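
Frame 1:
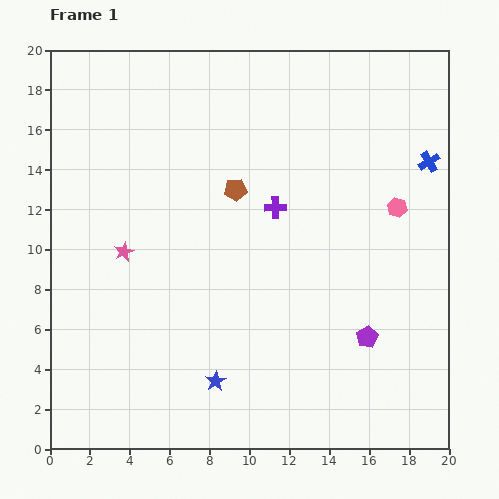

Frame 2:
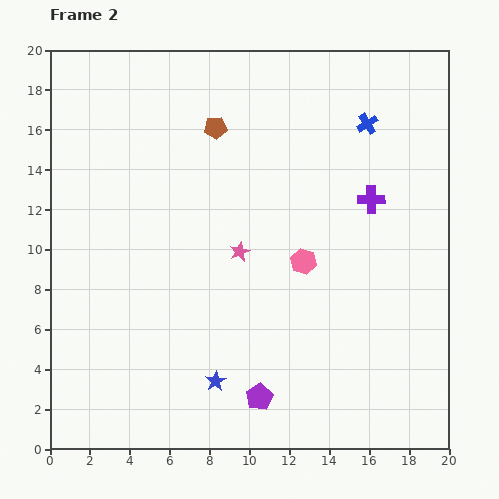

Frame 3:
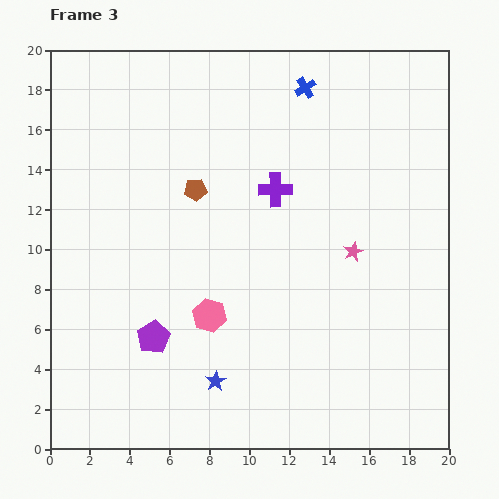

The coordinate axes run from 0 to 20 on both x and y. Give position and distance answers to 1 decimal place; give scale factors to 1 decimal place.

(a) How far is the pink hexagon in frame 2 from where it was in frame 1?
5.4

The pink hexagon moved from (17.4, 12.1) to (12.7, 9.4), a distance of √(4.7² + 2.7²) ≈ 5.4.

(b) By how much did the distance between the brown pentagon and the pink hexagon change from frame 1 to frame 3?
-1.8

Distance in frame 1: 8.1. Distance in frame 3: 6.3.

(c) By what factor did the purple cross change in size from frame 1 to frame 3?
1.6×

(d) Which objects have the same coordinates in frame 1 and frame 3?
the blue star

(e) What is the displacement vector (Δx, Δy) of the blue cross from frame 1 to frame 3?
(-6.2, 3.7)

The blue cross was at (19.0, 14.4) in frame 1 and (12.8, 18.1) in frame 3.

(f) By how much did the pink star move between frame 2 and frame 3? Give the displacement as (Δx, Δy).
(5.7, 0.0)

The pink star was at (9.5, 9.9) in frame 2 and (15.2, 9.9) in frame 3.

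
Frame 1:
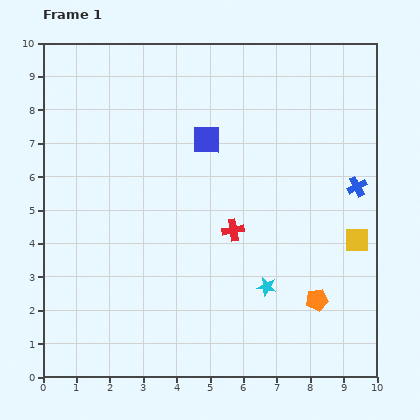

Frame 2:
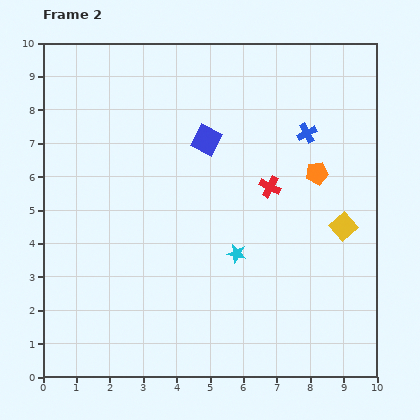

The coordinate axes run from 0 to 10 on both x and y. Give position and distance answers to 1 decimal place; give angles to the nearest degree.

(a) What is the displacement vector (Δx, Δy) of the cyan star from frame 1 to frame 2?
(-0.9, 1.0)

The cyan star was at (6.7, 2.7) in frame 1 and (5.8, 3.7) in frame 2.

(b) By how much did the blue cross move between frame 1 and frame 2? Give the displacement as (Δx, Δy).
(-1.5, 1.6)

The blue cross was at (9.4, 5.7) in frame 1 and (7.9, 7.3) in frame 2.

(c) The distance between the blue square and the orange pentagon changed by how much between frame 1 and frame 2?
-2.4

Distance in frame 1: 5.8. Distance in frame 2: 3.4.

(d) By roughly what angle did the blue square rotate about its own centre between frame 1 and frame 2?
26° clockwise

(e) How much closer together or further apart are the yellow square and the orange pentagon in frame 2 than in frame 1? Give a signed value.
-0.4

Distance in frame 1: 2.2. Distance in frame 2: 1.8.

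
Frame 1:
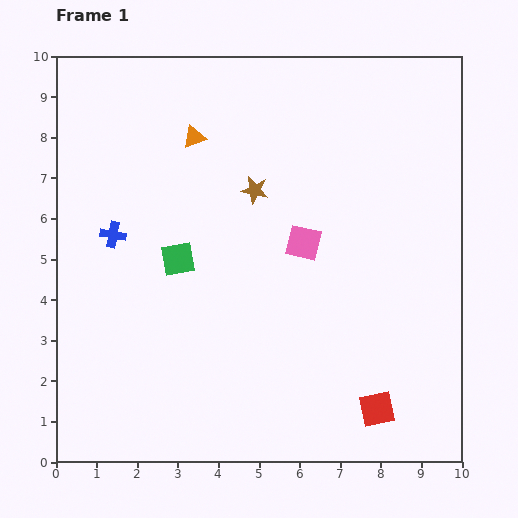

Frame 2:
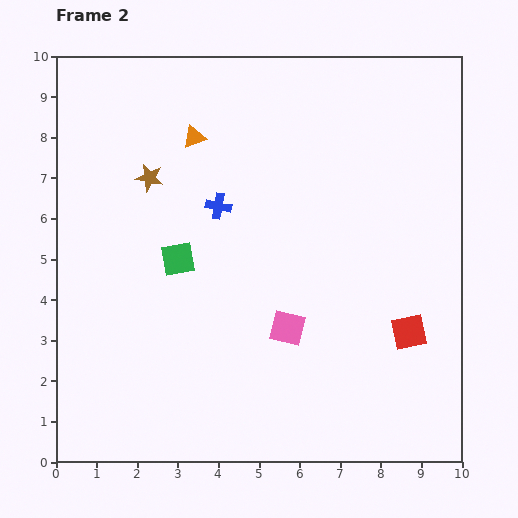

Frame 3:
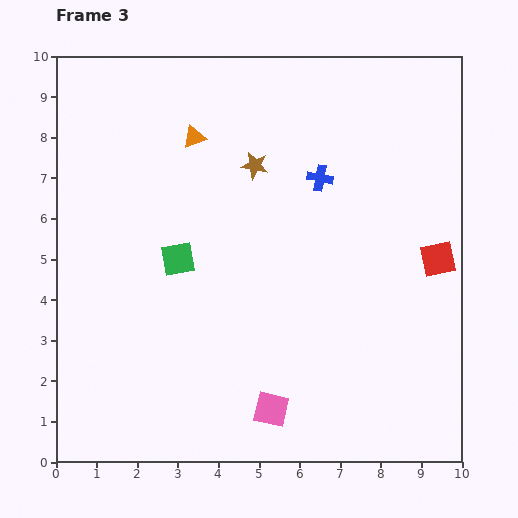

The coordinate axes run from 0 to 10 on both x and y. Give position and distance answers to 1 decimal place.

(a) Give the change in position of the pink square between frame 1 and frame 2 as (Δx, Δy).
(-0.4, -2.1)

The pink square was at (6.1, 5.4) in frame 1 and (5.7, 3.3) in frame 2.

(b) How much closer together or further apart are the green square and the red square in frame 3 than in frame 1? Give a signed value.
+0.3

Distance in frame 1: 6.1. Distance in frame 3: 6.4.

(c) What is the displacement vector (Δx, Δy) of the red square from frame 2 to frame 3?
(0.7, 1.8)

The red square was at (8.7, 3.2) in frame 2 and (9.4, 5.0) in frame 3.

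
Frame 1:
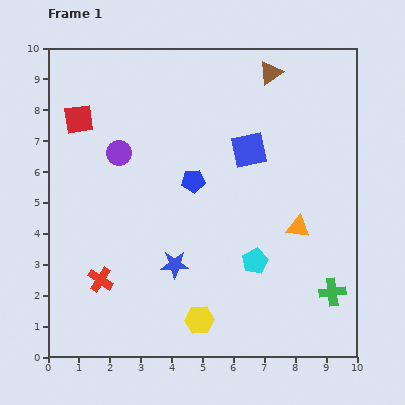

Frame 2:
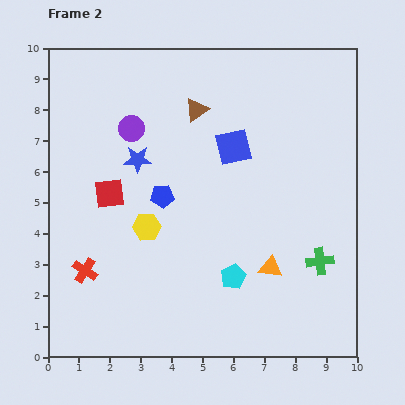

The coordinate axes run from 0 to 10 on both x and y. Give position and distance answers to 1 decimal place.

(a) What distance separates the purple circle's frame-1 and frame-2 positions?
0.9

The purple circle moved from (2.3, 6.6) to (2.7, 7.4), a distance of √(0.4² + 0.8²) ≈ 0.9.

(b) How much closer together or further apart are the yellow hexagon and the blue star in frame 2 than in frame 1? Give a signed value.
+0.2

Distance in frame 1: 2.0. Distance in frame 2: 2.2.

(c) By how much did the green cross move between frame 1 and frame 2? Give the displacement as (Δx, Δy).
(-0.4, 1.0)

The green cross was at (9.2, 2.1) in frame 1 and (8.8, 3.1) in frame 2.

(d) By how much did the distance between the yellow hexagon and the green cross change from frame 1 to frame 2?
+1.3

Distance in frame 1: 4.4. Distance in frame 2: 5.7.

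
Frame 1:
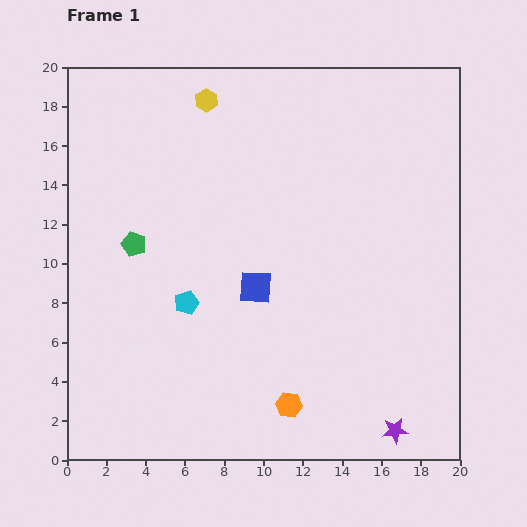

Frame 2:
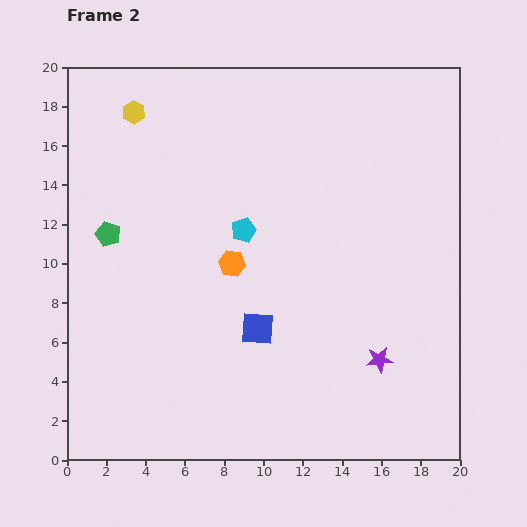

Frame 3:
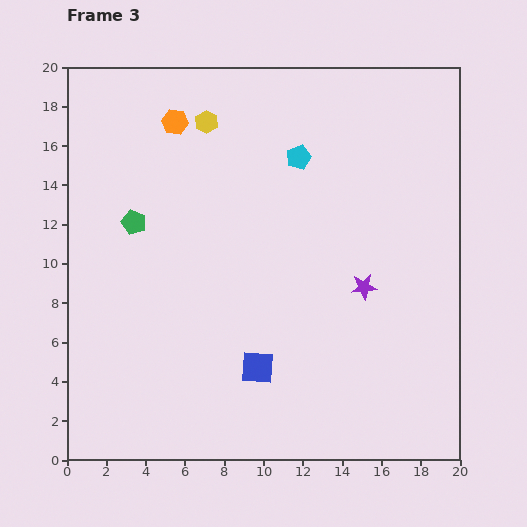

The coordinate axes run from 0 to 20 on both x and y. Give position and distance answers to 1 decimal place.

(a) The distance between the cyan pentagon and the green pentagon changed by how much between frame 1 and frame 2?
+2.9

Distance in frame 1: 4.0. Distance in frame 2: 6.9.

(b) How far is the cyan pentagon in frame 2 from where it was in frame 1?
4.7

The cyan pentagon moved from (6.1, 8.0) to (9.0, 11.7), a distance of √(2.9² + 3.7²) ≈ 4.7.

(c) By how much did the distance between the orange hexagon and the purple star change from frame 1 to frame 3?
+7.2

Distance in frame 1: 5.6. Distance in frame 3: 12.8.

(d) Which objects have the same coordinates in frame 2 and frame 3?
none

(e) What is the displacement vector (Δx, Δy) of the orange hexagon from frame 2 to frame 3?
(-2.9, 7.2)

The orange hexagon was at (8.4, 10.0) in frame 2 and (5.5, 17.2) in frame 3.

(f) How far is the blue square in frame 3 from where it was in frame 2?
2.0

The blue square moved from (9.7, 6.7) to (9.7, 4.7), a distance of √(0.0² + 2.0²) ≈ 2.0.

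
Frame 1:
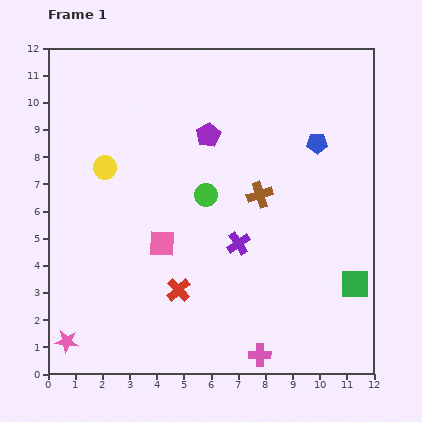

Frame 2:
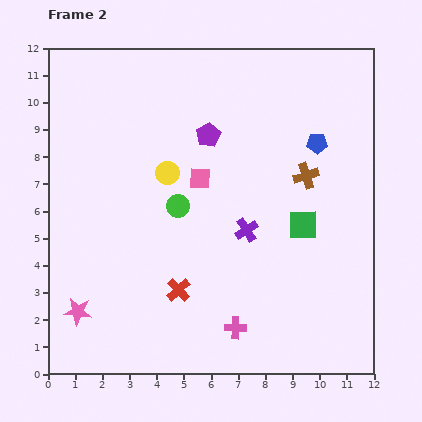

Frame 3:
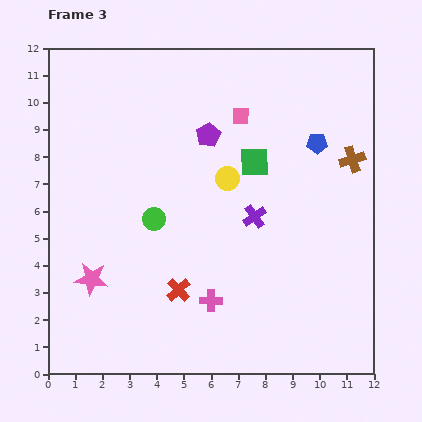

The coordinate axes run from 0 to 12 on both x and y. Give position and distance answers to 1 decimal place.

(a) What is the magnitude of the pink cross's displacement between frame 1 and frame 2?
1.3

The pink cross moved from (7.8, 0.7) to (6.9, 1.7), a distance of √(0.9² + 1.0²) ≈ 1.3.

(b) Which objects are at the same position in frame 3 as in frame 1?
the blue pentagon, the red cross, the purple pentagon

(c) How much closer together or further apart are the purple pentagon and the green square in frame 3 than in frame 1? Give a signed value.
-5.7

Distance in frame 1: 7.7. Distance in frame 3: 2.0.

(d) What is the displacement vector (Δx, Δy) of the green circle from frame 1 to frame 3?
(-1.9, -0.9)

The green circle was at (5.8, 6.6) in frame 1 and (3.9, 5.7) in frame 3.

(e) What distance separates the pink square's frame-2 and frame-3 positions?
2.7

The pink square moved from (5.6, 7.2) to (7.1, 9.5), a distance of √(1.5² + 2.3²) ≈ 2.7.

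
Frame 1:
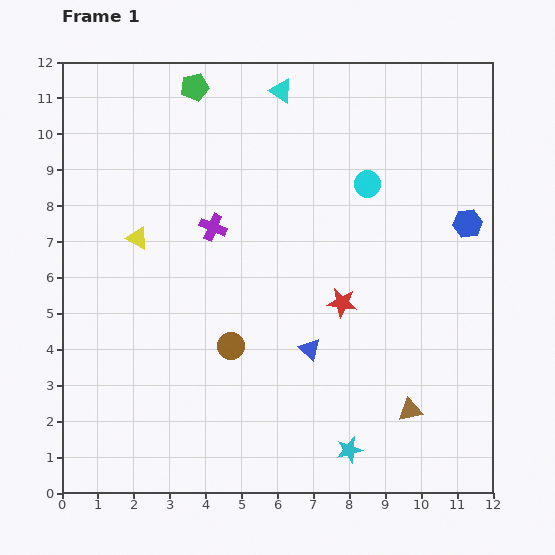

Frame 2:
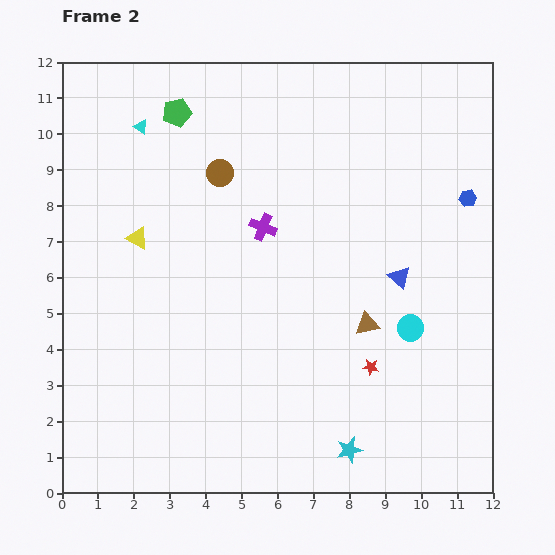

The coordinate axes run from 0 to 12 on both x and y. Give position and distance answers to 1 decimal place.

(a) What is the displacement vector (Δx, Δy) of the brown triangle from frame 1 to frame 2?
(-1.2, 2.4)

The brown triangle was at (9.7, 2.3) in frame 1 and (8.5, 4.7) in frame 2.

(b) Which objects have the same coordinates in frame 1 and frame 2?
the yellow triangle, the cyan star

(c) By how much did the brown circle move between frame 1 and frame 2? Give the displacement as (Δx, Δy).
(-0.3, 4.8)

The brown circle was at (4.7, 4.1) in frame 1 and (4.4, 8.9) in frame 2.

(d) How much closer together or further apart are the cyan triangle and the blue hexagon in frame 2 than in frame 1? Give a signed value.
+2.9

Distance in frame 1: 6.4. Distance in frame 2: 9.3.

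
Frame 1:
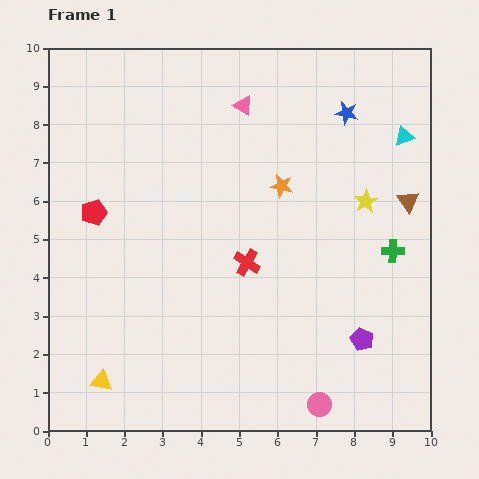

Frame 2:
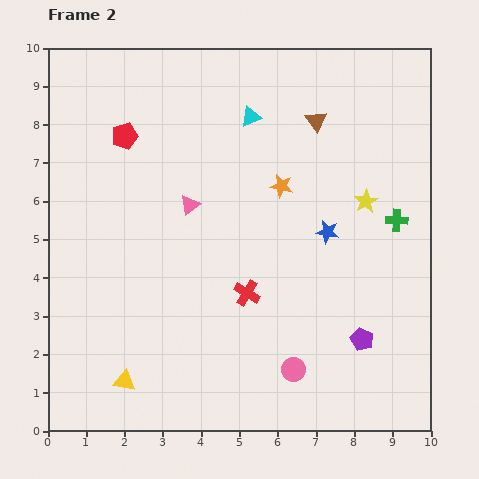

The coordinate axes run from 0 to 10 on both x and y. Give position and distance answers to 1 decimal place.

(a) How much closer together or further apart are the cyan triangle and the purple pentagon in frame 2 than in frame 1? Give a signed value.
+1.1

Distance in frame 1: 5.4. Distance in frame 2: 6.5.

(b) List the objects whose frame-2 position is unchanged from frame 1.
the yellow star, the orange star, the purple pentagon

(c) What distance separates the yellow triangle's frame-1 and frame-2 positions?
0.6

The yellow triangle moved from (1.4, 1.3) to (2.0, 1.3), a distance of √(0.6² + 0.0²) ≈ 0.6.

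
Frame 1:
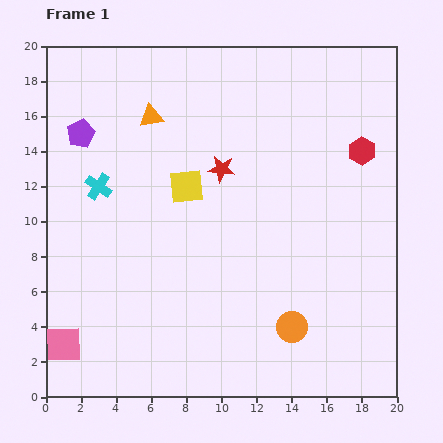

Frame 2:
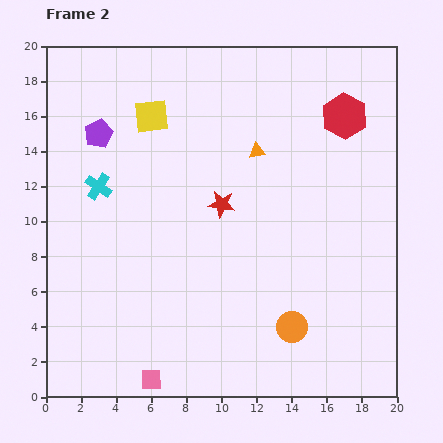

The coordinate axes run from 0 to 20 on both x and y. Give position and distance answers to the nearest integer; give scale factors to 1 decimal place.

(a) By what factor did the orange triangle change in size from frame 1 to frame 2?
0.7×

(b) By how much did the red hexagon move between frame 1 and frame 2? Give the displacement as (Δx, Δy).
(-1, 2)

The red hexagon was at (18, 14) in frame 1 and (17, 16) in frame 2.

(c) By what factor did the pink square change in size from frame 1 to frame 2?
0.6×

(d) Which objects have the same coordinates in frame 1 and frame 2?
the cyan cross, the orange circle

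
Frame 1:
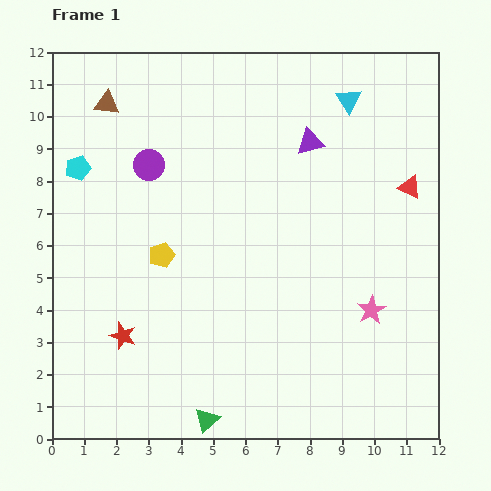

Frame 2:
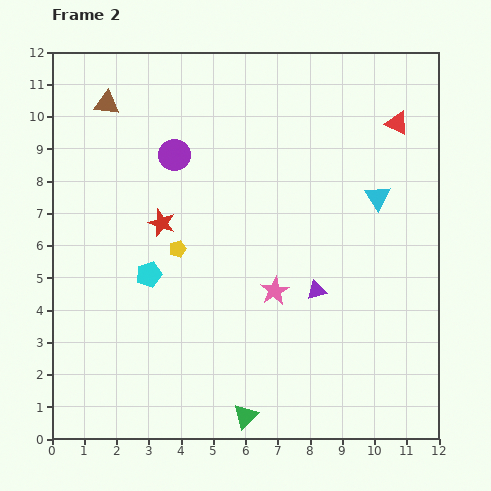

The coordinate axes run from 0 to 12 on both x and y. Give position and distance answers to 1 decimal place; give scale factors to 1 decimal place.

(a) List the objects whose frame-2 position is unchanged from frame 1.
the brown triangle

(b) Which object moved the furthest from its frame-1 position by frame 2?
the purple triangle

(moved 4.6; next 4.0)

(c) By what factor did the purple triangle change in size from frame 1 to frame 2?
0.7×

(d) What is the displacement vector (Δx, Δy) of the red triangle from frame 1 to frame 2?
(-0.4, 2.0)

The red triangle was at (11.1, 7.8) in frame 1 and (10.7, 9.8) in frame 2.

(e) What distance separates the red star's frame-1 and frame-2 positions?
3.7

The red star moved from (2.2, 3.2) to (3.4, 6.7), a distance of √(1.2² + 3.5²) ≈ 3.7.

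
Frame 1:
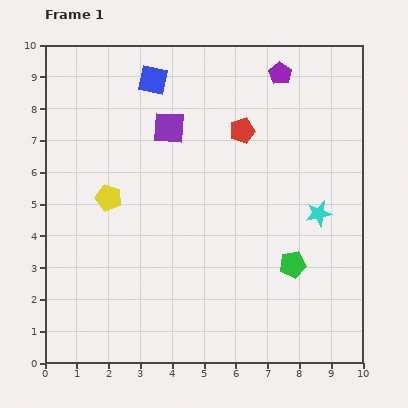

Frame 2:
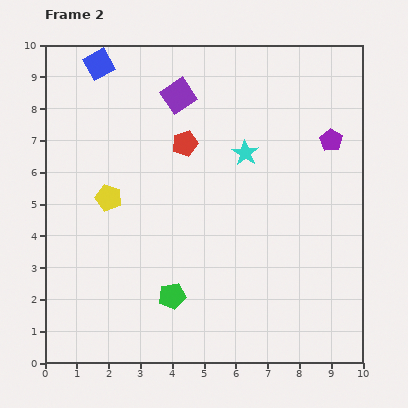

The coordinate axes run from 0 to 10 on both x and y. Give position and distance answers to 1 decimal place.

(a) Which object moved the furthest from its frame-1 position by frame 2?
the green pentagon

(moved 3.9; next 3.0)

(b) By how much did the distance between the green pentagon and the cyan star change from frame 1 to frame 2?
+3.3

Distance in frame 1: 1.8. Distance in frame 2: 5.1.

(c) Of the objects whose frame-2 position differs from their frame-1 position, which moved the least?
the purple square

(moved 1.0)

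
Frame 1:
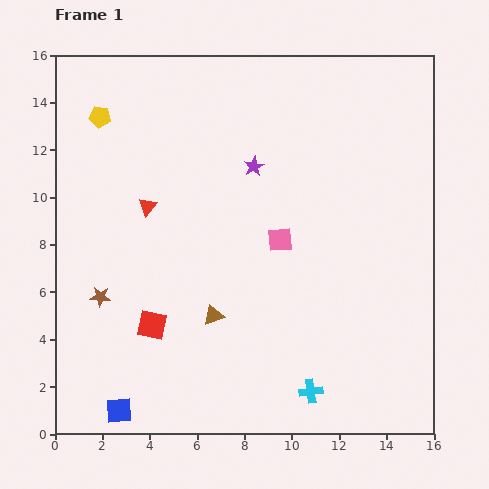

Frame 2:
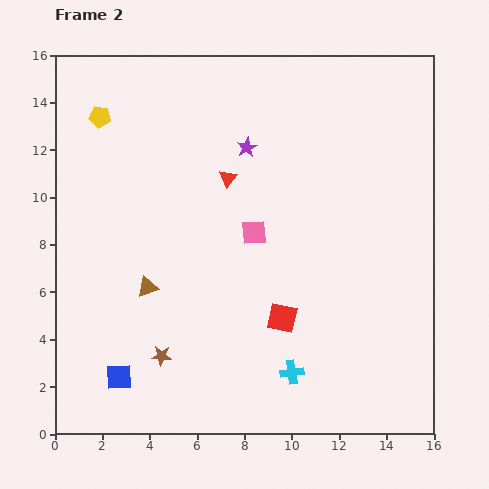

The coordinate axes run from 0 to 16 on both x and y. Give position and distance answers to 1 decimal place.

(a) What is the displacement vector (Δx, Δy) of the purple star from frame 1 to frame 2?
(-0.3, 0.8)

The purple star was at (8.4, 11.3) in frame 1 and (8.1, 12.1) in frame 2.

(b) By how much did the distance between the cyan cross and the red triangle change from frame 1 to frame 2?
-1.8

Distance in frame 1: 10.4. Distance in frame 2: 8.6.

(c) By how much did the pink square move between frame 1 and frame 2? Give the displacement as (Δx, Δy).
(-1.1, 0.3)

The pink square was at (9.5, 8.2) in frame 1 and (8.4, 8.5) in frame 2.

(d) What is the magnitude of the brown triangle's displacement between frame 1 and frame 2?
3.0

The brown triangle moved from (6.7, 5.0) to (3.9, 6.2), a distance of √(2.8² + 1.2²) ≈ 3.0.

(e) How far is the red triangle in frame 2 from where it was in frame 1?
3.6

The red triangle moved from (3.9, 9.6) to (7.3, 10.8), a distance of √(3.4² + 1.2²) ≈ 3.6.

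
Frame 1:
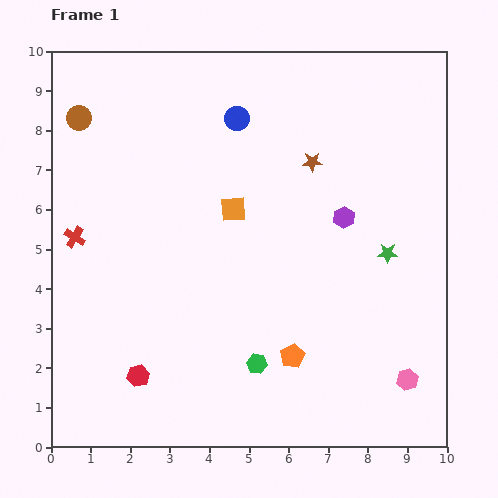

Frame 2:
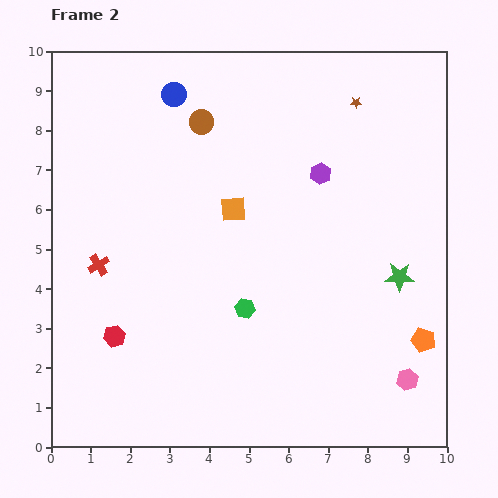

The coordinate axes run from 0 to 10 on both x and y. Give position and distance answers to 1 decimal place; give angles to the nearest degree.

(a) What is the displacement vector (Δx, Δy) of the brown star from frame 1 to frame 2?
(1.1, 1.5)

The brown star was at (6.6, 7.2) in frame 1 and (7.7, 8.7) in frame 2.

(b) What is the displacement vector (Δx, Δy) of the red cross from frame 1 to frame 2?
(0.6, -0.7)

The red cross was at (0.6, 5.3) in frame 1 and (1.2, 4.6) in frame 2.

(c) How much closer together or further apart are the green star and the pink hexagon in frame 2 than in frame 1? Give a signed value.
-0.6

Distance in frame 1: 3.2. Distance in frame 2: 2.6.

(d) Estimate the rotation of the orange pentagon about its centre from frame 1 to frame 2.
29° counter-clockwise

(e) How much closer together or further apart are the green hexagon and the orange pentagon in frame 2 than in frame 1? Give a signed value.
+3.7

Distance in frame 1: 0.9. Distance in frame 2: 4.6.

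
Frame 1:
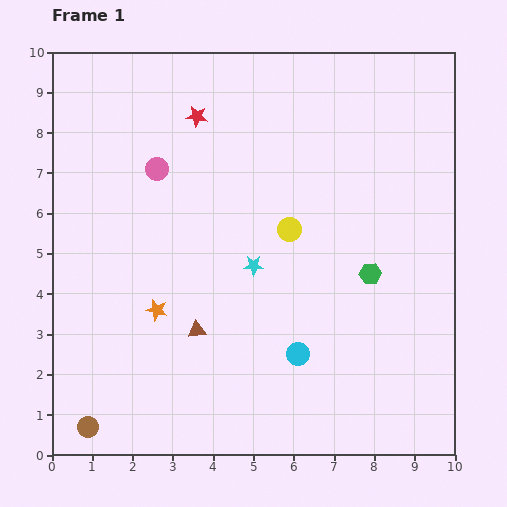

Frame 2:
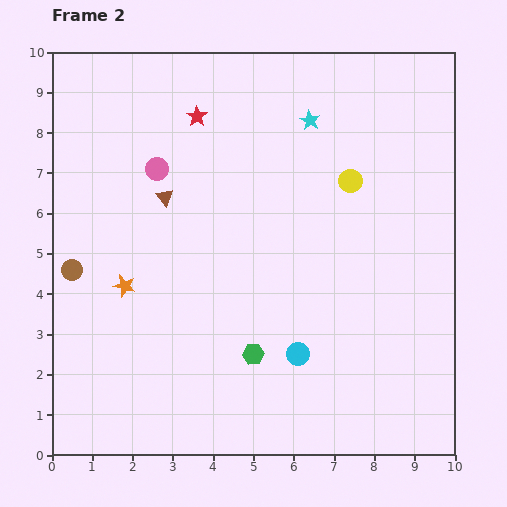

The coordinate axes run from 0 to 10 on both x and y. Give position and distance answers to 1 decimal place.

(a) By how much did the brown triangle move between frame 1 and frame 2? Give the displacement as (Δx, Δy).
(-0.8, 3.3)

The brown triangle was at (3.6, 3.1) in frame 1 and (2.8, 6.4) in frame 2.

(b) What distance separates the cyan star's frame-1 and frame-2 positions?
3.9

The cyan star moved from (5.0, 4.7) to (6.4, 8.3), a distance of √(1.4² + 3.6²) ≈ 3.9.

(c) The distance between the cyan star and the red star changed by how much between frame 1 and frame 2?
-1.2

Distance in frame 1: 4.0. Distance in frame 2: 2.8.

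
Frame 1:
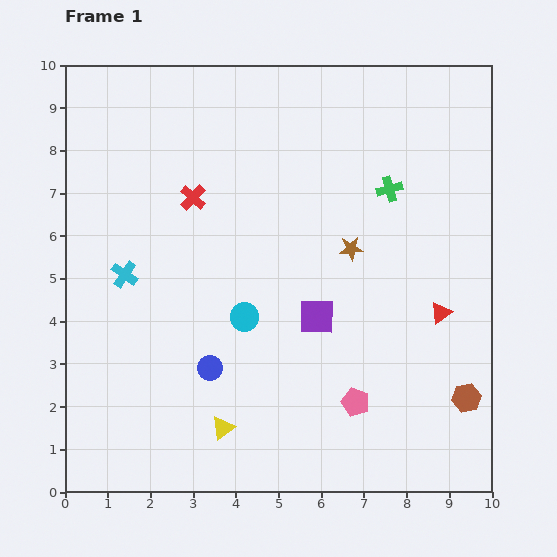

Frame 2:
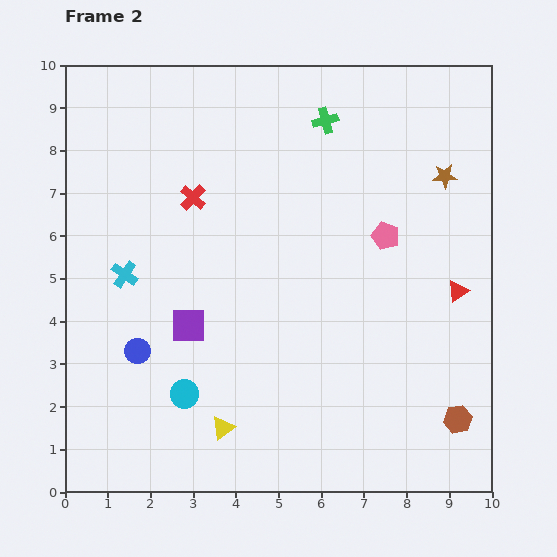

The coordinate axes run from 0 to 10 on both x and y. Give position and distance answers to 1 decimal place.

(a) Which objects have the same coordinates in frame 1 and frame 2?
the cyan cross, the yellow triangle, the red cross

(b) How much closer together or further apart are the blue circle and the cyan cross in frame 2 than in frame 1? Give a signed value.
-1.2

Distance in frame 1: 3.0. Distance in frame 2: 1.8.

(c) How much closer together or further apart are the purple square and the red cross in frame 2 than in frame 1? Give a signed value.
-1.0

Distance in frame 1: 4.0. Distance in frame 2: 3.0.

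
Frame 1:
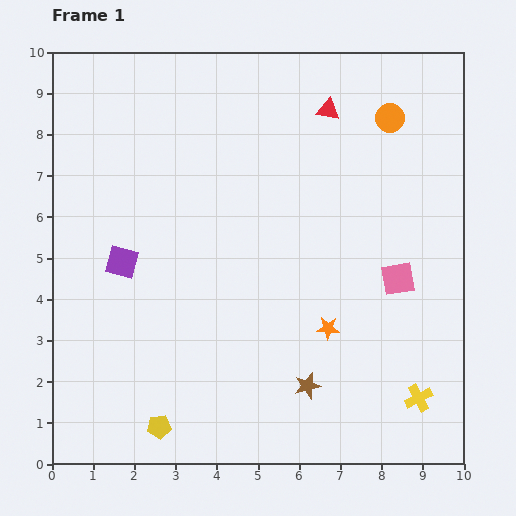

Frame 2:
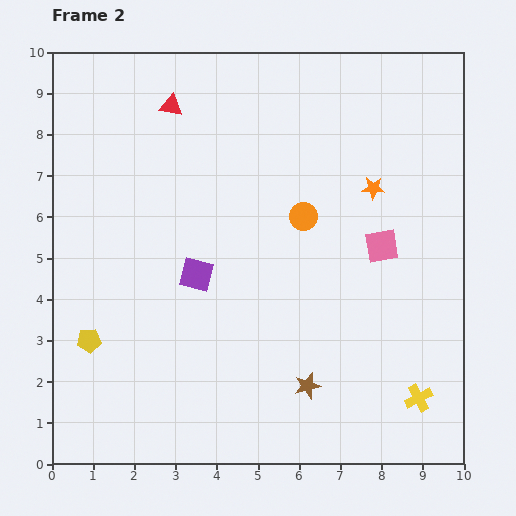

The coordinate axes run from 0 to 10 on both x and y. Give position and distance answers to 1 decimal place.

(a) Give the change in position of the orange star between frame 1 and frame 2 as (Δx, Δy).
(1.1, 3.4)

The orange star was at (6.7, 3.3) in frame 1 and (7.8, 6.7) in frame 2.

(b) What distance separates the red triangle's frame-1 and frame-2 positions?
3.8

The red triangle moved from (6.7, 8.6) to (2.9, 8.7), a distance of √(3.8² + 0.1²) ≈ 3.8.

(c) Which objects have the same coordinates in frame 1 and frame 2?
the yellow cross, the brown star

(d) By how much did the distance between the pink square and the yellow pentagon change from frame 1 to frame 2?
+0.7

Distance in frame 1: 6.8. Distance in frame 2: 7.5.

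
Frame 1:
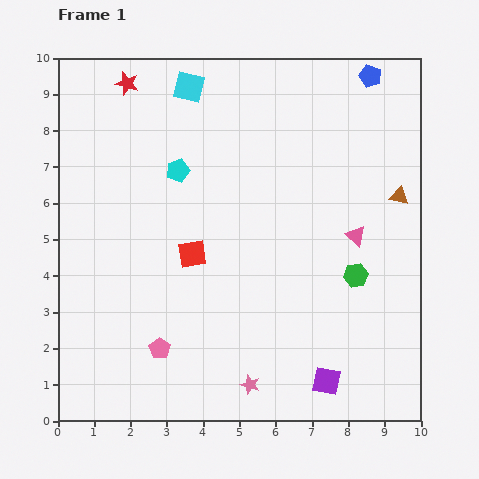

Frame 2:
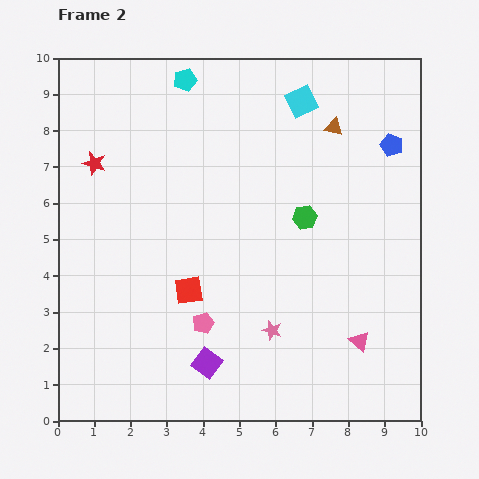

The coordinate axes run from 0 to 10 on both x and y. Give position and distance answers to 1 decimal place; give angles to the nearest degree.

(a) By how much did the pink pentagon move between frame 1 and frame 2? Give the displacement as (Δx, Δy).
(1.2, 0.7)

The pink pentagon was at (2.8, 2.0) in frame 1 and (4.0, 2.7) in frame 2.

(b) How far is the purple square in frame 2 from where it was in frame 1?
3.3

The purple square moved from (7.4, 1.1) to (4.1, 1.6), a distance of √(3.3² + 0.5²) ≈ 3.3.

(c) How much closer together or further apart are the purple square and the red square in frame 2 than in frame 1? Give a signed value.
-3.0

Distance in frame 1: 5.1. Distance in frame 2: 2.1.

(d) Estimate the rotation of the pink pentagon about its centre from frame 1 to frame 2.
16° clockwise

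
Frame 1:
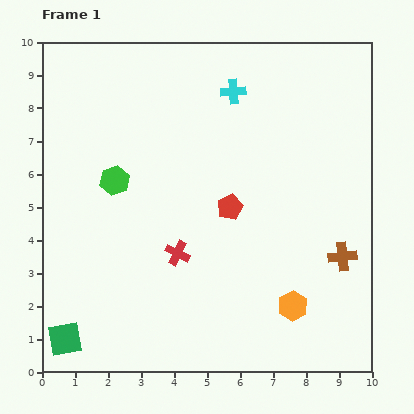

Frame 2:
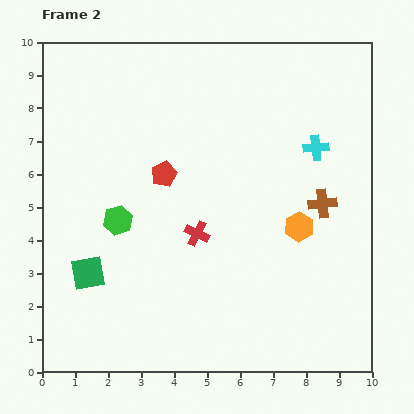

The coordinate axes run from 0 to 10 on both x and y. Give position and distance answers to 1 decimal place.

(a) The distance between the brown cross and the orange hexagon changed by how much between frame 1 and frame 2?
-1.1

Distance in frame 1: 2.1. Distance in frame 2: 1.0.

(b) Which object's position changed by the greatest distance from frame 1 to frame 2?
the cyan cross

(moved 3.0; next 2.4)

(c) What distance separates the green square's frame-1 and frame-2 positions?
2.1

The green square moved from (0.7, 1.0) to (1.4, 3.0), a distance of √(0.7² + 2.0²) ≈ 2.1.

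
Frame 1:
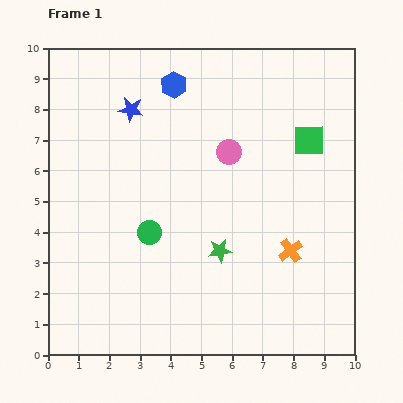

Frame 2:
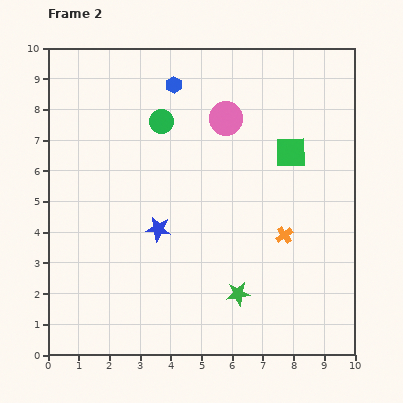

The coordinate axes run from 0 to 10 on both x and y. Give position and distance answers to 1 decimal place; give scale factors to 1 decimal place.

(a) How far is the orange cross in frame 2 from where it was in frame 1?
0.5

The orange cross moved from (7.9, 3.4) to (7.7, 3.9), a distance of √(0.2² + 0.5²) ≈ 0.5.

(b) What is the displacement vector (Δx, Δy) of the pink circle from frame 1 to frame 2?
(-0.1, 1.1)

The pink circle was at (5.9, 6.6) in frame 1 and (5.8, 7.7) in frame 2.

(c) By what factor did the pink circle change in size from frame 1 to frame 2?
1.4×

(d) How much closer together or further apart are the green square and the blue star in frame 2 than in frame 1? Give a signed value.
-0.9

Distance in frame 1: 5.9. Distance in frame 2: 5.0.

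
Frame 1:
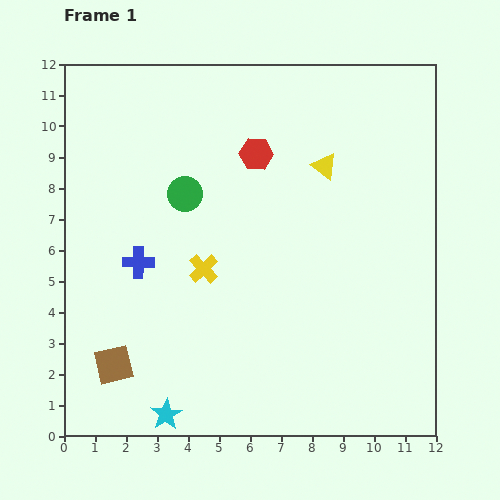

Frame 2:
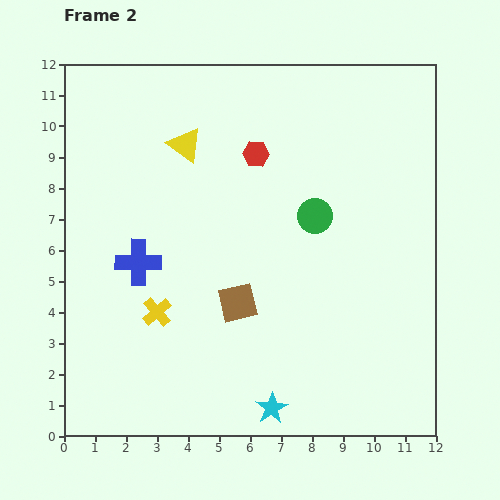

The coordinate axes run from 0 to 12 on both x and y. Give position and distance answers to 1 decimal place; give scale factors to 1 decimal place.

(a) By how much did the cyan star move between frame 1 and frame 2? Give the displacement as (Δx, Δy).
(3.4, 0.2)

The cyan star was at (3.3, 0.7) in frame 1 and (6.7, 0.9) in frame 2.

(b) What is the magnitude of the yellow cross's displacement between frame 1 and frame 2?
2.1

The yellow cross moved from (4.5, 5.4) to (3.0, 4.0), a distance of √(1.5² + 1.4²) ≈ 2.1.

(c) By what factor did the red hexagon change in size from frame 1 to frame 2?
0.8×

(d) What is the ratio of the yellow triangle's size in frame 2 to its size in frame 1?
1.3×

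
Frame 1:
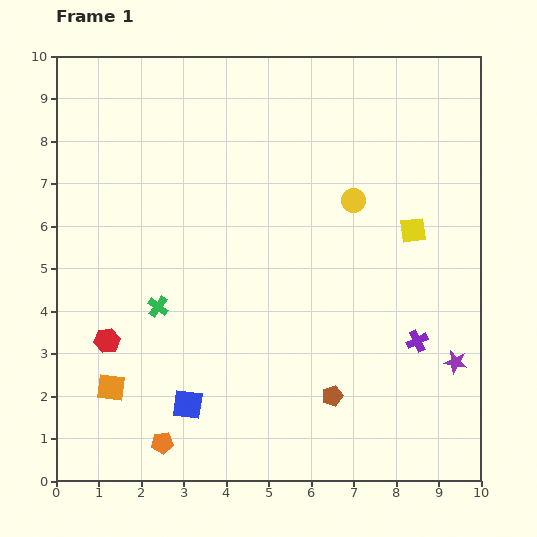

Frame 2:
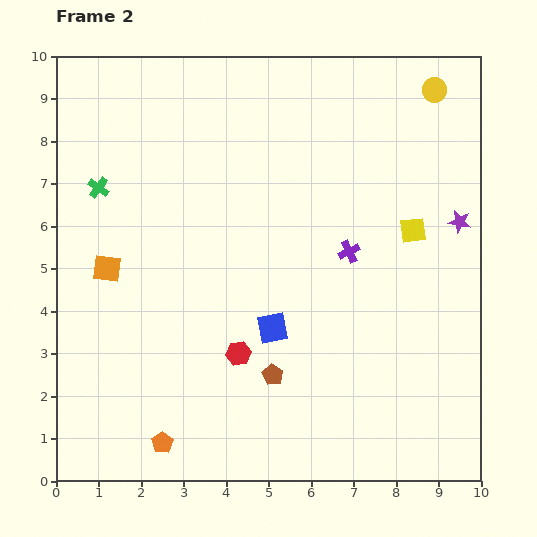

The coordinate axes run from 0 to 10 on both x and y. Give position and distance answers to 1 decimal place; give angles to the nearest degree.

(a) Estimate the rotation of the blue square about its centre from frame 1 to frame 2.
18° counter-clockwise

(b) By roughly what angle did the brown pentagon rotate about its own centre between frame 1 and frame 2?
24° counter-clockwise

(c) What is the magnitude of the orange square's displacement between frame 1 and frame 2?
2.8

The orange square moved from (1.3, 2.2) to (1.2, 5.0), a distance of √(0.1² + 2.8²) ≈ 2.8.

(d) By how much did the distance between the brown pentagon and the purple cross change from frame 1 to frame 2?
+1.0

Distance in frame 1: 2.4. Distance in frame 2: 3.4.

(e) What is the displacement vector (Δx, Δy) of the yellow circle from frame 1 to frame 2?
(1.9, 2.6)

The yellow circle was at (7.0, 6.6) in frame 1 and (8.9, 9.2) in frame 2.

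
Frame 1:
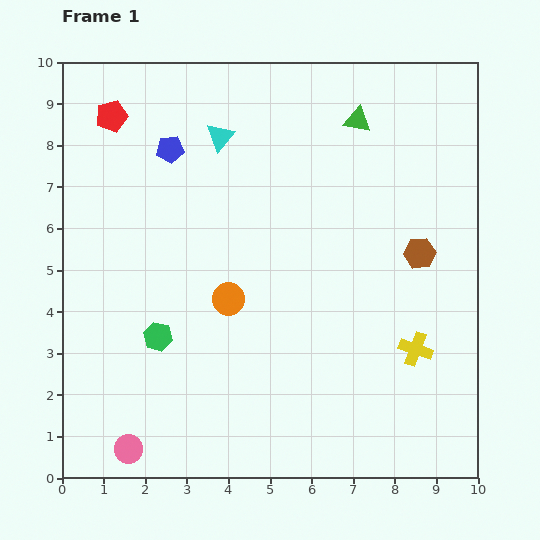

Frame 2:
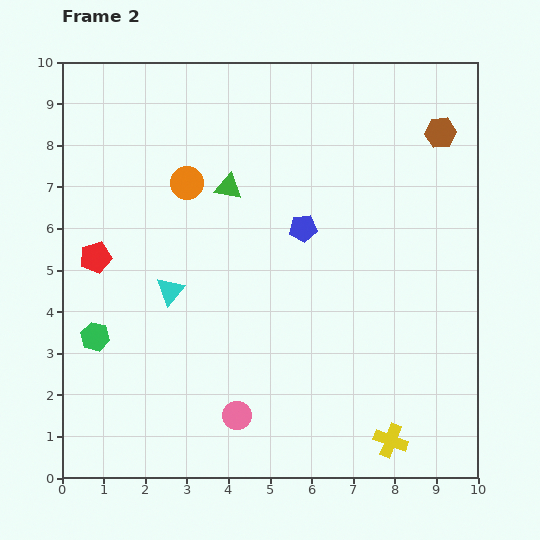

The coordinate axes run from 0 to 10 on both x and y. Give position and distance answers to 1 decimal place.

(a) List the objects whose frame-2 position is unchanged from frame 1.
none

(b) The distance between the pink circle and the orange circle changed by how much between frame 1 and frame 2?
+1.4

Distance in frame 1: 4.3. Distance in frame 2: 5.7.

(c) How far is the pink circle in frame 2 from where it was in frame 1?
2.7

The pink circle moved from (1.6, 0.7) to (4.2, 1.5), a distance of √(2.6² + 0.8²) ≈ 2.7.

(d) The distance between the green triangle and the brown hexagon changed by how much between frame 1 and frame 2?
+1.8

Distance in frame 1: 3.5. Distance in frame 2: 5.3.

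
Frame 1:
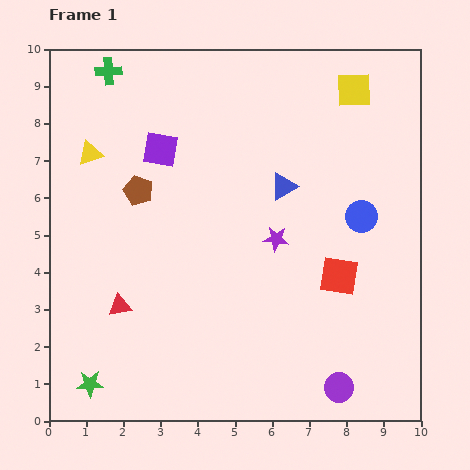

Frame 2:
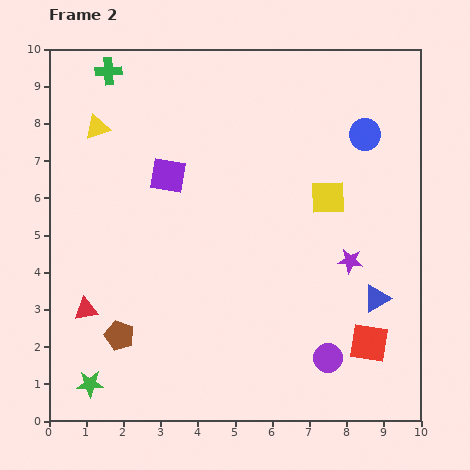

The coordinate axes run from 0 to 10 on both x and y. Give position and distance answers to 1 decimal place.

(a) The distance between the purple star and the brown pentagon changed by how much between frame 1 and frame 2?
+2.6

Distance in frame 1: 3.9. Distance in frame 2: 6.5.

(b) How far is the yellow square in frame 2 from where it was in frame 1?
3.0

The yellow square moved from (8.2, 8.9) to (7.5, 6.0), a distance of √(0.7² + 2.9²) ≈ 3.0.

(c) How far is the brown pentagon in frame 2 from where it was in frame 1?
3.9

The brown pentagon moved from (2.4, 6.2) to (1.9, 2.3), a distance of √(0.5² + 3.9²) ≈ 3.9.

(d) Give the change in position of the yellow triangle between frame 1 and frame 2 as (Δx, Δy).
(0.2, 0.7)

The yellow triangle was at (1.1, 7.2) in frame 1 and (1.3, 7.9) in frame 2.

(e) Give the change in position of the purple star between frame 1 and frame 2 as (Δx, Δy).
(2.0, -0.6)

The purple star was at (6.1, 4.9) in frame 1 and (8.1, 4.3) in frame 2.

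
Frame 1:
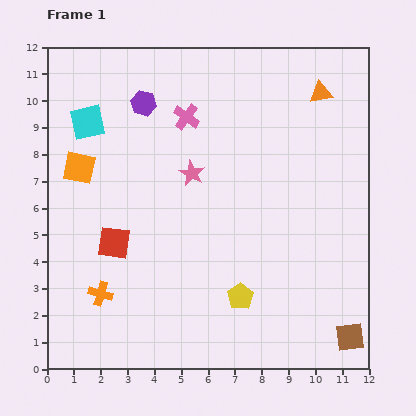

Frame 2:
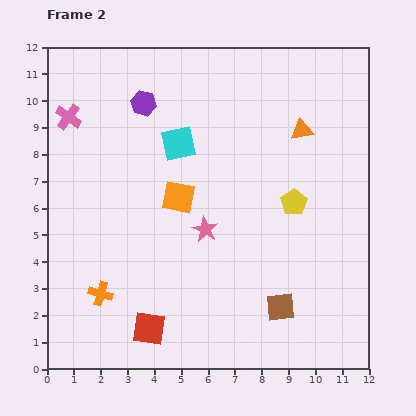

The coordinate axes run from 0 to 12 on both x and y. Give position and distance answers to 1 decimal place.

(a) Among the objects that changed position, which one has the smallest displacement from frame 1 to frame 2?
the orange triangle

(moved 1.6)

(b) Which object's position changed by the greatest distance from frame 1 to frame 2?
the pink cross

(moved 4.4; next 4.0)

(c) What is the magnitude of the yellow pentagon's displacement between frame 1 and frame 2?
4.0

The yellow pentagon moved from (7.2, 2.7) to (9.2, 6.2), a distance of √(2.0² + 3.5²) ≈ 4.0.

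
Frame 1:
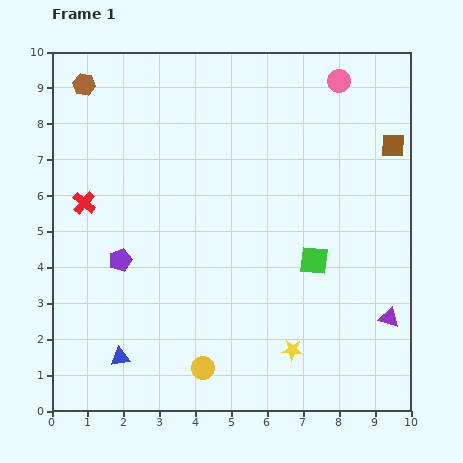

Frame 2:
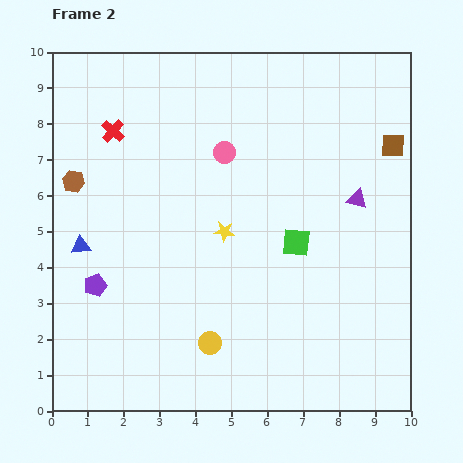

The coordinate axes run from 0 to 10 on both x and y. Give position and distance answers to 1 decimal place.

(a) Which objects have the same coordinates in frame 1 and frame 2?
the brown square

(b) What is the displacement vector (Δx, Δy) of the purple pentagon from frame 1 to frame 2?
(-0.7, -0.7)

The purple pentagon was at (1.9, 4.2) in frame 1 and (1.2, 3.5) in frame 2.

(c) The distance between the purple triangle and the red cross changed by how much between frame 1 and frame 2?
-2.0

Distance in frame 1: 9.1. Distance in frame 2: 7.1.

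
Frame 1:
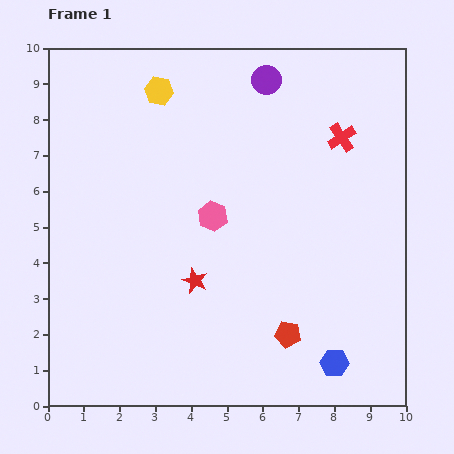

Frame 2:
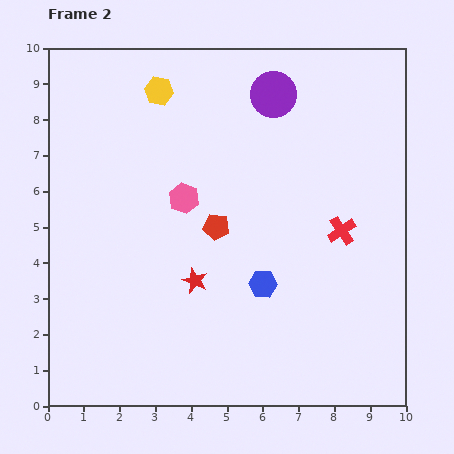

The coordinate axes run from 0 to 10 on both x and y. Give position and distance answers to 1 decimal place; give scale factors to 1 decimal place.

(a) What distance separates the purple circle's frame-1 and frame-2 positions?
0.4

The purple circle moved from (6.1, 9.1) to (6.3, 8.7), a distance of √(0.2² + 0.4²) ≈ 0.4.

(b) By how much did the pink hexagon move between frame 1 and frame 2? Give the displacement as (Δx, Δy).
(-0.8, 0.5)

The pink hexagon was at (4.6, 5.3) in frame 1 and (3.8, 5.8) in frame 2.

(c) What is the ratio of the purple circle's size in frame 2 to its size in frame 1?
1.6×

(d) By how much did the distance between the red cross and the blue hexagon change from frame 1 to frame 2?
-3.6

Distance in frame 1: 6.3. Distance in frame 2: 2.7.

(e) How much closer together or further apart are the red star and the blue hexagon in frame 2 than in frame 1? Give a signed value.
-2.6

Distance in frame 1: 4.5. Distance in frame 2: 1.9.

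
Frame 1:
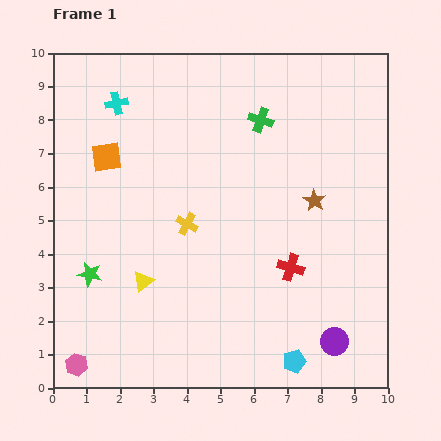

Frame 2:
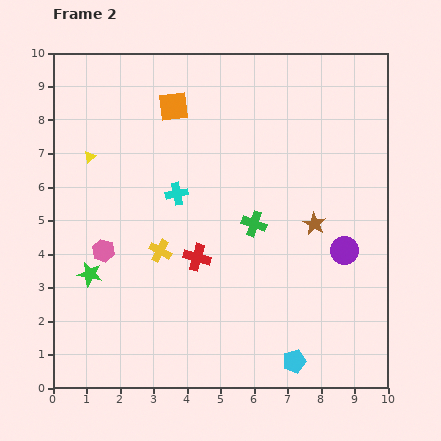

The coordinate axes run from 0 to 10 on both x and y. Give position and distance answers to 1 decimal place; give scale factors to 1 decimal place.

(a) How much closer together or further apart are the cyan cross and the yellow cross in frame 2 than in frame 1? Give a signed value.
-2.4

Distance in frame 1: 4.2. Distance in frame 2: 1.8.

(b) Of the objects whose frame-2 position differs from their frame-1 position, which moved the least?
the brown star

(moved 0.7)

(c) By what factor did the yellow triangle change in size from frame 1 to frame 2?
0.6×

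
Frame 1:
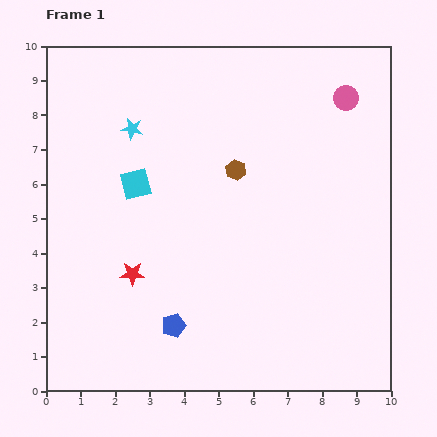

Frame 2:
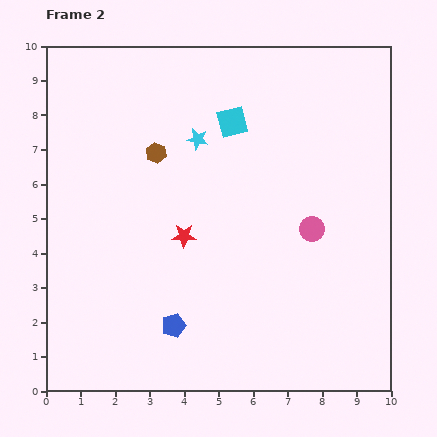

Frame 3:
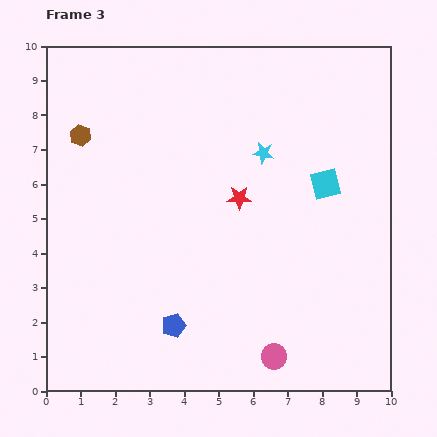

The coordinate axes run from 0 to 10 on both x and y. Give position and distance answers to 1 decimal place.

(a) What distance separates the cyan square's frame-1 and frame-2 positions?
3.3

The cyan square moved from (2.6, 6.0) to (5.4, 7.8), a distance of √(2.8² + 1.8²) ≈ 3.3.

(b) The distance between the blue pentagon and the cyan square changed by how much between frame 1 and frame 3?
+1.8

Distance in frame 1: 4.2. Distance in frame 3: 6.0.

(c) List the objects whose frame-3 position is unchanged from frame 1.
the blue pentagon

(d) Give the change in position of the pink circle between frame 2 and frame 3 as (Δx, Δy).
(-1.1, -3.7)

The pink circle was at (7.7, 4.7) in frame 2 and (6.6, 1.0) in frame 3.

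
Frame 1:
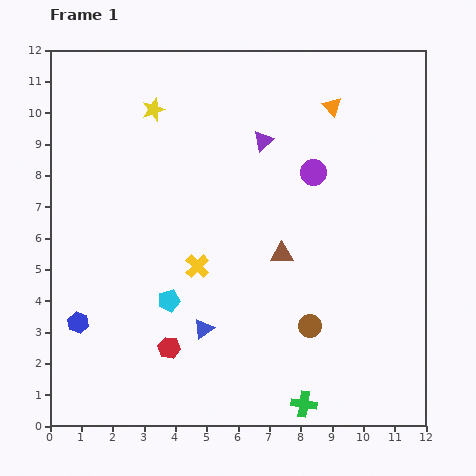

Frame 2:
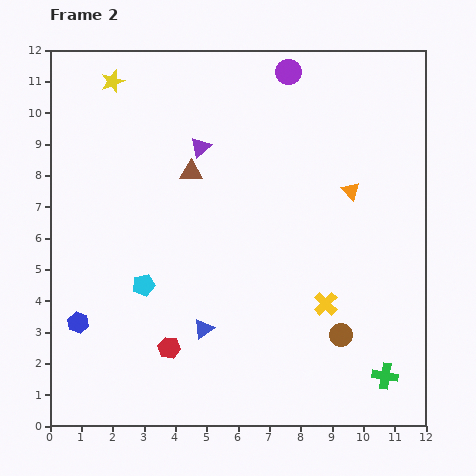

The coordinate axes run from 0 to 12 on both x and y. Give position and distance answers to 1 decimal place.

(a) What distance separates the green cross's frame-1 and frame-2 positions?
2.8

The green cross moved from (8.1, 0.7) to (10.7, 1.6), a distance of √(2.6² + 0.9²) ≈ 2.8.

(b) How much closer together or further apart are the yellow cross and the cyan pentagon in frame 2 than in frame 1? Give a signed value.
+4.4

Distance in frame 1: 1.4. Distance in frame 2: 5.8.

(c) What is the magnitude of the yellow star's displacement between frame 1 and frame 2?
1.6

The yellow star moved from (3.3, 10.1) to (2.0, 11.0), a distance of √(1.3² + 0.9²) ≈ 1.6.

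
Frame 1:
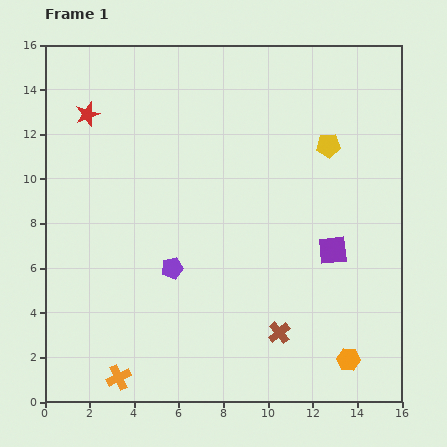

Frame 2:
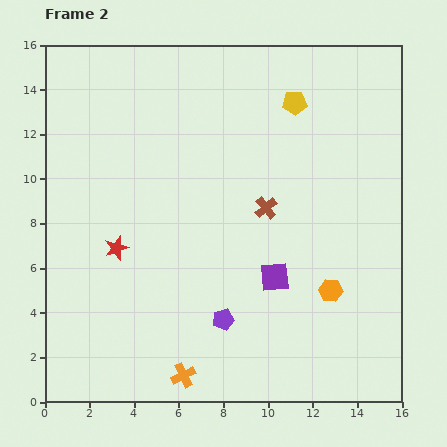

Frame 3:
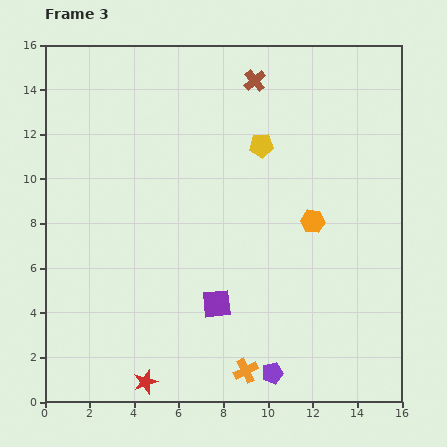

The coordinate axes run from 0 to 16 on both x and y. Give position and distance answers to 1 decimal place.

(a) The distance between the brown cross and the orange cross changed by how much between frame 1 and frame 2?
+0.9

Distance in frame 1: 7.5. Distance in frame 2: 8.4.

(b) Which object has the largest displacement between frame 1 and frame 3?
the red star

(moved 12.3; next 11.4)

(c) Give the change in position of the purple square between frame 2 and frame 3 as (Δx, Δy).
(-2.6, -1.2)

The purple square was at (10.3, 5.6) in frame 2 and (7.7, 4.4) in frame 3.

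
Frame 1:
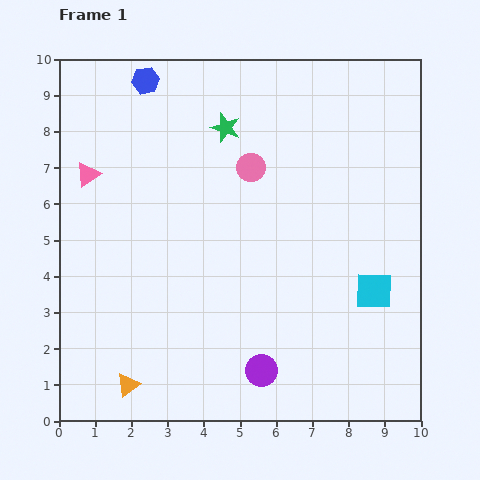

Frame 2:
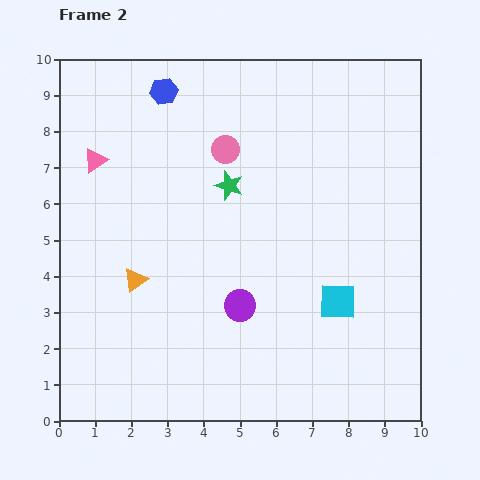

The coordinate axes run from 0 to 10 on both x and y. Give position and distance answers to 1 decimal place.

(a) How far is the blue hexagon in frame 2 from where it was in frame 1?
0.6

The blue hexagon moved from (2.4, 9.4) to (2.9, 9.1), a distance of √(0.5² + 0.3²) ≈ 0.6.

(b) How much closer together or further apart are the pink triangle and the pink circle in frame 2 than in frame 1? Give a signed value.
-0.9

Distance in frame 1: 4.5. Distance in frame 2: 3.6.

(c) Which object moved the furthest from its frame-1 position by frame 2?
the orange triangle

(moved 2.9; next 1.9)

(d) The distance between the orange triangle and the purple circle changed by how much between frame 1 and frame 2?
-0.7

Distance in frame 1: 3.7. Distance in frame 2: 3.0.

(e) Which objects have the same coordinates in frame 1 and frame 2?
none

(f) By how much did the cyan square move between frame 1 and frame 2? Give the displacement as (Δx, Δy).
(-1.0, -0.3)

The cyan square was at (8.7, 3.6) in frame 1 and (7.7, 3.3) in frame 2.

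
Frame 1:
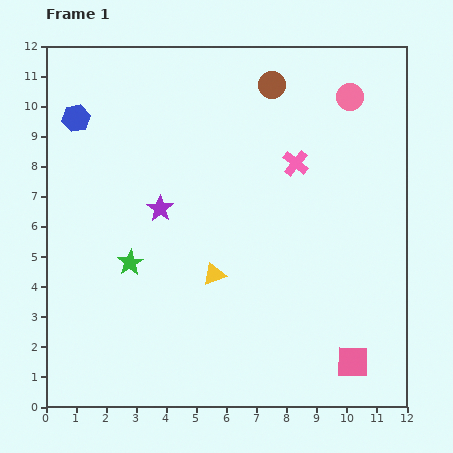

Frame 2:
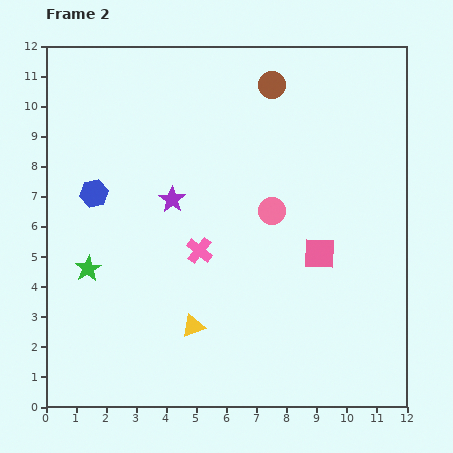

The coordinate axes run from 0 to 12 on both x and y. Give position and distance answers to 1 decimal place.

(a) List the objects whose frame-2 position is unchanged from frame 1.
the brown circle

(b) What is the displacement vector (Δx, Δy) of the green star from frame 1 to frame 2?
(-1.4, -0.2)

The green star was at (2.8, 4.8) in frame 1 and (1.4, 4.6) in frame 2.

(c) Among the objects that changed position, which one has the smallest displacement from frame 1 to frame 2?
the purple star

(moved 0.5)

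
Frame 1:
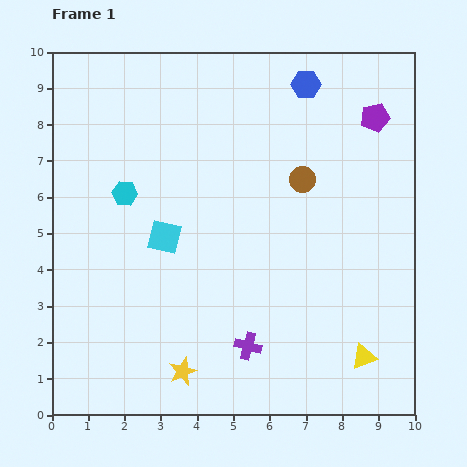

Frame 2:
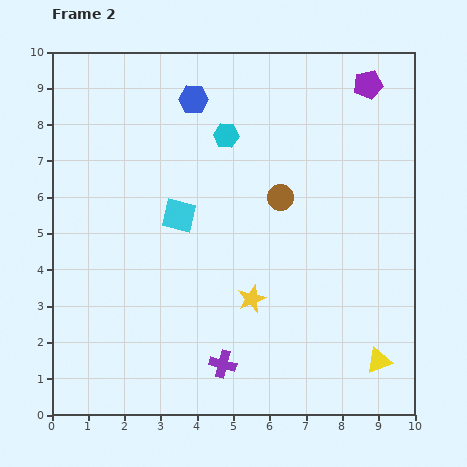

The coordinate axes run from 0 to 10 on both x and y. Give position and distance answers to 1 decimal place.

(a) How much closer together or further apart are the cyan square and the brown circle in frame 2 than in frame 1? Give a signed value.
-1.3

Distance in frame 1: 4.1. Distance in frame 2: 2.8.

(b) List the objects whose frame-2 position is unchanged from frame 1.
none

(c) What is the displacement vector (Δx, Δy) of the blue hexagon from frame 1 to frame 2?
(-3.1, -0.4)

The blue hexagon was at (7.0, 9.1) in frame 1 and (3.9, 8.7) in frame 2.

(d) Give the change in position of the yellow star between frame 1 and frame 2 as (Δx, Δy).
(1.9, 2.0)

The yellow star was at (3.6, 1.2) in frame 1 and (5.5, 3.2) in frame 2.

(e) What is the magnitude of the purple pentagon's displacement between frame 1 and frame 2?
0.9

The purple pentagon moved from (8.9, 8.2) to (8.7, 9.1), a distance of √(0.2² + 0.9²) ≈ 0.9.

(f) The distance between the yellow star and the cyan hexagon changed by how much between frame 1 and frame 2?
-0.6

Distance in frame 1: 5.2. Distance in frame 2: 4.6.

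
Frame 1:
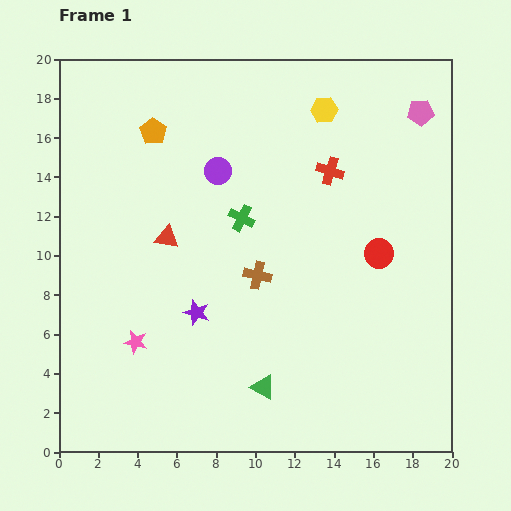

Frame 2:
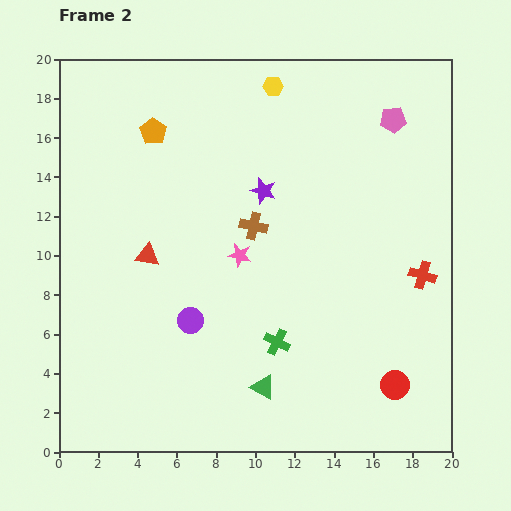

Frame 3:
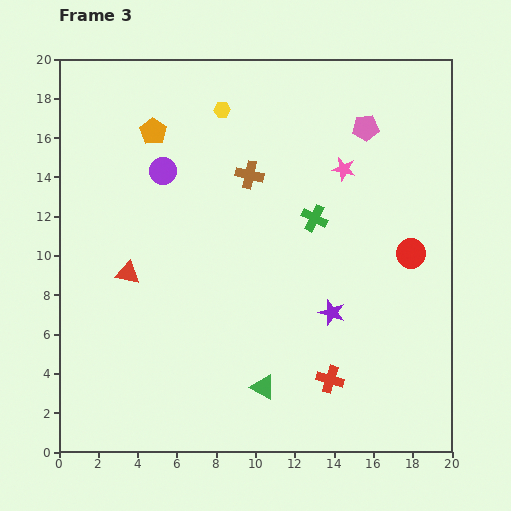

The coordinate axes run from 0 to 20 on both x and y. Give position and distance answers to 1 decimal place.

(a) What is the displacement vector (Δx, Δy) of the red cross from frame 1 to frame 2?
(4.7, -5.3)

The red cross was at (13.8, 14.3) in frame 1 and (18.5, 9.0) in frame 2.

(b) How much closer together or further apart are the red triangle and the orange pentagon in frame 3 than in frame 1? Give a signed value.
+1.9

Distance in frame 1: 5.4. Distance in frame 3: 7.3.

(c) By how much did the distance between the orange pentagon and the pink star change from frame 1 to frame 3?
-0.8

Distance in frame 1: 10.7. Distance in frame 3: 9.9.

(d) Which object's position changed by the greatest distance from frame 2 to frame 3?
the purple circle

(moved 7.7; next 7.1)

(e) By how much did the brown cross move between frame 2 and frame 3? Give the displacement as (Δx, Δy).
(-0.2, 2.6)

The brown cross was at (9.9, 11.5) in frame 2 and (9.7, 14.1) in frame 3.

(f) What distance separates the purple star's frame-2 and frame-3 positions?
7.1

The purple star moved from (10.4, 13.3) to (13.9, 7.1), a distance of √(3.5² + 6.2²) ≈ 7.1.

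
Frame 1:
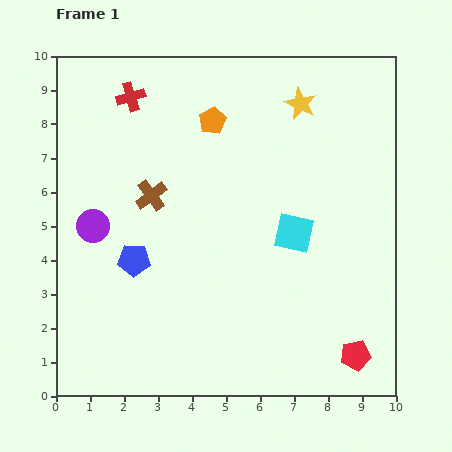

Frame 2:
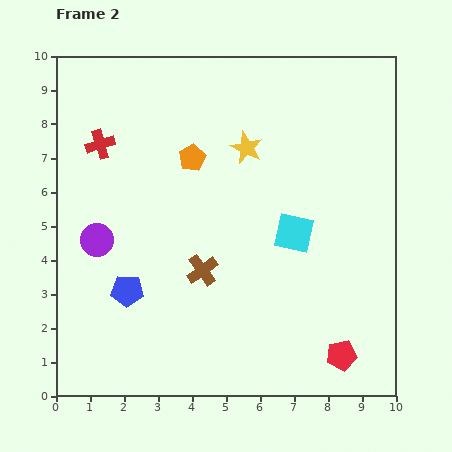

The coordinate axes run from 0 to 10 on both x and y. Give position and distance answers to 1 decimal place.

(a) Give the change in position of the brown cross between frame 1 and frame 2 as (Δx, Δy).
(1.5, -2.2)

The brown cross was at (2.8, 5.9) in frame 1 and (4.3, 3.7) in frame 2.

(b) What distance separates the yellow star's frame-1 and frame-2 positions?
2.1

The yellow star moved from (7.2, 8.6) to (5.6, 7.3), a distance of √(1.6² + 1.3²) ≈ 2.1.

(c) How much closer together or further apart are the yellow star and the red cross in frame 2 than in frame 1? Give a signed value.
-0.7

Distance in frame 1: 5.0. Distance in frame 2: 4.3.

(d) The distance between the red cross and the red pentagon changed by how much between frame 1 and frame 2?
-0.7

Distance in frame 1: 10.1. Distance in frame 2: 9.4.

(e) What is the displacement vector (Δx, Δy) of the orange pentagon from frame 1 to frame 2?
(-0.6, -1.1)

The orange pentagon was at (4.6, 8.1) in frame 1 and (4.0, 7.0) in frame 2.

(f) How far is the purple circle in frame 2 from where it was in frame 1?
0.4

The purple circle moved from (1.1, 5.0) to (1.2, 4.6), a distance of √(0.1² + 0.4²) ≈ 0.4.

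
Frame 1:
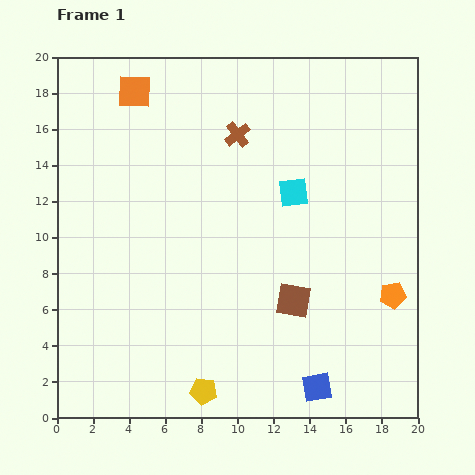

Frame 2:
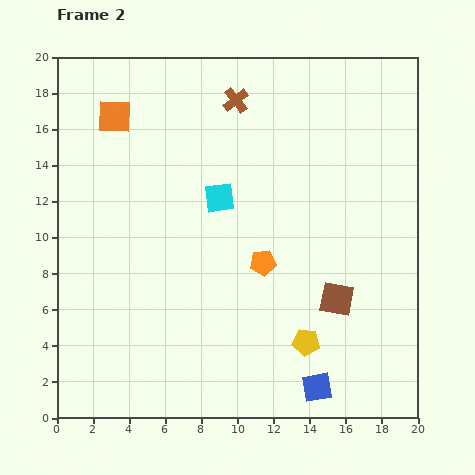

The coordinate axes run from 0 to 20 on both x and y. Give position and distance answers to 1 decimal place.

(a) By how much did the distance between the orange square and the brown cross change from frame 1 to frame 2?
+0.6

Distance in frame 1: 6.2. Distance in frame 2: 6.8.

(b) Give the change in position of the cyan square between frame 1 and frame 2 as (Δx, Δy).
(-4.1, -0.3)

The cyan square was at (13.1, 12.5) in frame 1 and (9.0, 12.2) in frame 2.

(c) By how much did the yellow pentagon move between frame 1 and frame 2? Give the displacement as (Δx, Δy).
(5.7, 2.7)

The yellow pentagon was at (8.1, 1.5) in frame 1 and (13.8, 4.2) in frame 2.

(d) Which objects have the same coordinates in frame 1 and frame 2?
the blue square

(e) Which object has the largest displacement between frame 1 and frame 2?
the orange pentagon

(moved 7.4; next 6.3)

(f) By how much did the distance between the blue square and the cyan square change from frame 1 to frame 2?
+0.9

Distance in frame 1: 10.9. Distance in frame 2: 11.8.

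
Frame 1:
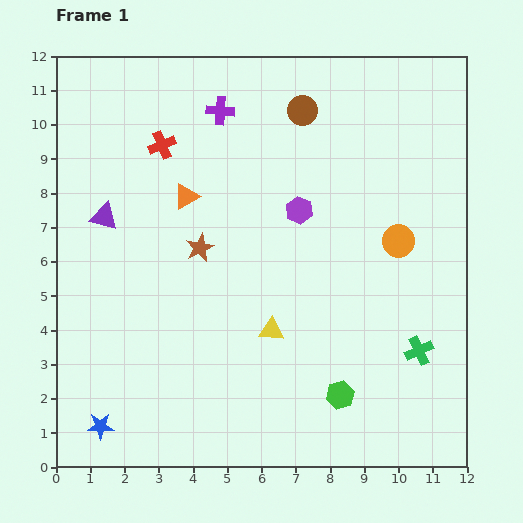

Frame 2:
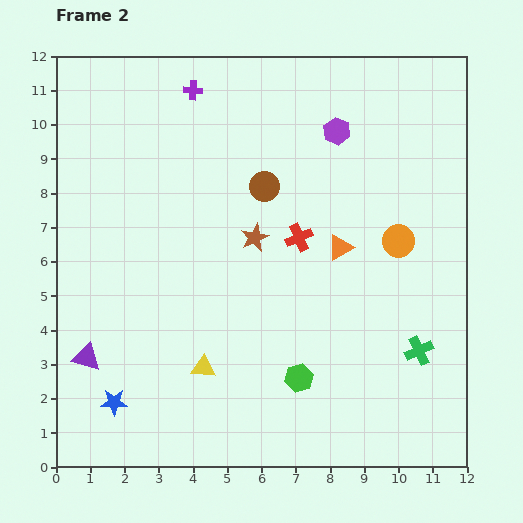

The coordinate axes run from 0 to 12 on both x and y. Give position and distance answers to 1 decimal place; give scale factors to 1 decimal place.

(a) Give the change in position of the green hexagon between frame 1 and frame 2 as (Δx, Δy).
(-1.2, 0.5)

The green hexagon was at (8.3, 2.1) in frame 1 and (7.1, 2.6) in frame 2.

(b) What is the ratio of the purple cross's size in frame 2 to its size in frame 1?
0.7×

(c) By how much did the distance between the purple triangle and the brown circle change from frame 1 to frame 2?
+0.6

Distance in frame 1: 6.6. Distance in frame 2: 7.2.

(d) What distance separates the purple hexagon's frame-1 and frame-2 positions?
2.5

The purple hexagon moved from (7.1, 7.5) to (8.2, 9.8), a distance of √(1.1² + 2.3²) ≈ 2.5.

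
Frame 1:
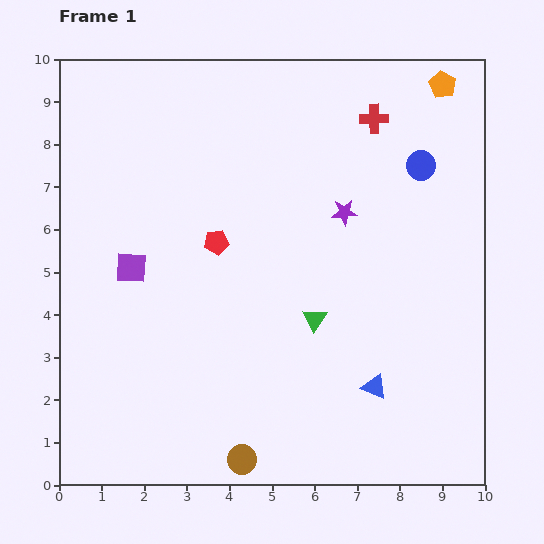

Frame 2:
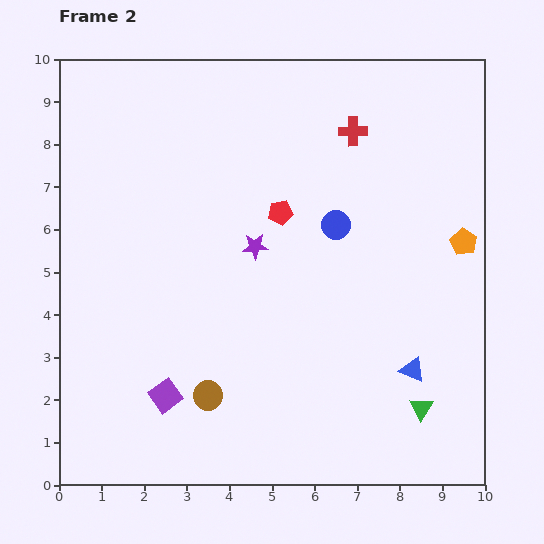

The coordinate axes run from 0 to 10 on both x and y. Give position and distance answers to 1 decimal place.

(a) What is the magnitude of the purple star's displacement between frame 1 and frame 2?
2.2

The purple star moved from (6.7, 6.4) to (4.6, 5.6), a distance of √(2.1² + 0.8²) ≈ 2.2.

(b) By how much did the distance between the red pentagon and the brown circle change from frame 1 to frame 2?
-0.5

Distance in frame 1: 5.1. Distance in frame 2: 4.6.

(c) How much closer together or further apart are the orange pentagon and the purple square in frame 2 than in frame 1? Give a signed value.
-0.6

Distance in frame 1: 8.5. Distance in frame 2: 7.9.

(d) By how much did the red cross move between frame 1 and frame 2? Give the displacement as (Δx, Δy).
(-0.5, -0.3)

The red cross was at (7.4, 8.6) in frame 1 and (6.9, 8.3) in frame 2.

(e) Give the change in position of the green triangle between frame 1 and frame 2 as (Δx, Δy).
(2.5, -2.1)

The green triangle was at (6.0, 3.9) in frame 1 and (8.5, 1.8) in frame 2.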